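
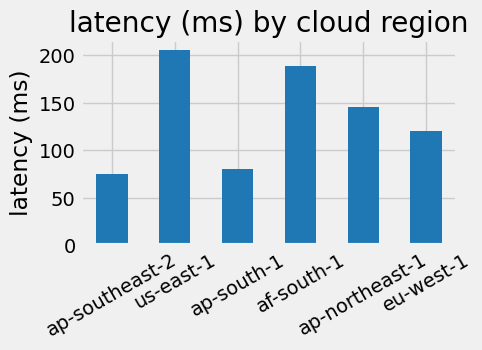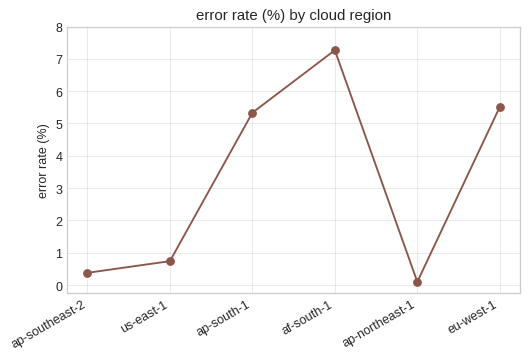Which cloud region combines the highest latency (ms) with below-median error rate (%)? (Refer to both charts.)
Chart 2 median error rate (%) ≈ 3; below-median cloud regions: ap-southeast-2, us-east-1, ap-northeast-1. Among those, us-east-1 has the highest latency (ms) (≈ 200).

us-east-1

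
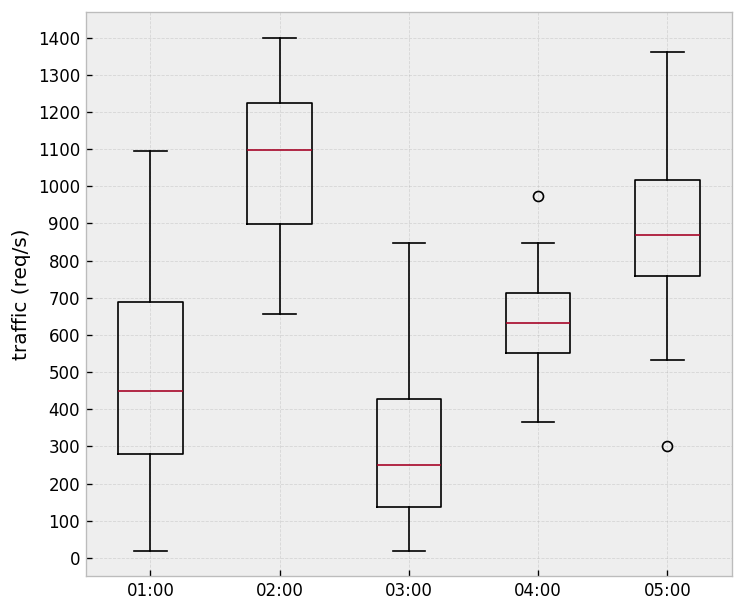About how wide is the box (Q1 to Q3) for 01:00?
≈ 400

Q3 ≈ 700, Q1 ≈ 300; IQR ≈ 400.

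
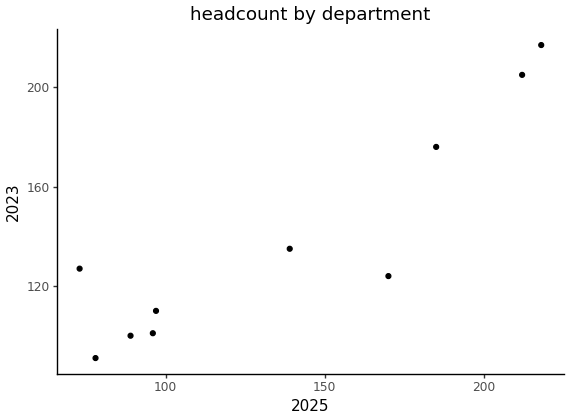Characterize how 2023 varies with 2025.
positive, strong

Points are positively correlated; strong (|r| ≈ 0.9).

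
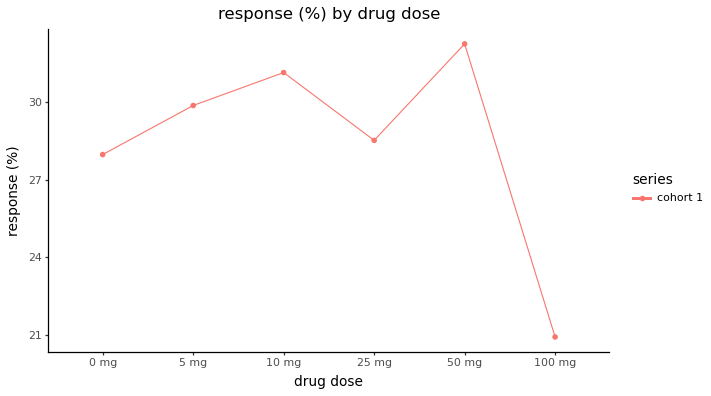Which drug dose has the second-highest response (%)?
Top 3: 50 mg ≈ 32, 10 mg ≈ 31, 5 mg ≈ 30.

10 mg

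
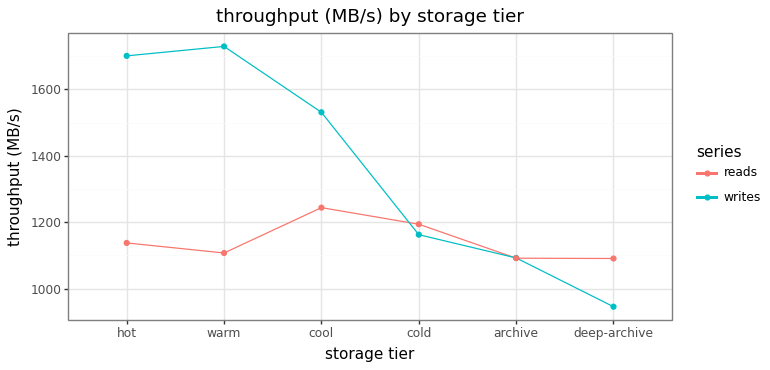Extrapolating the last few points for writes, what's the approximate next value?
Last three: 1200, 1100, 900 → slope ≈ -150/step → next ≈ 750.

≈ 750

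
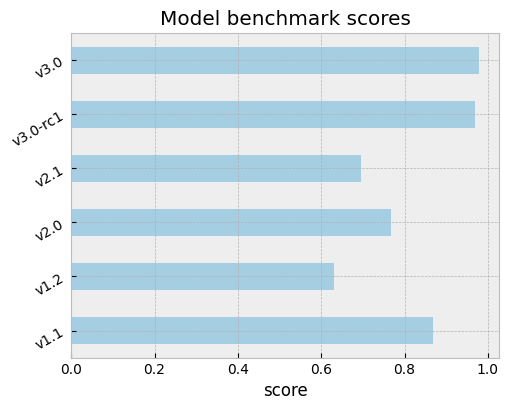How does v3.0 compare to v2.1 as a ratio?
≈ 1.43×

v3.0 ≈ 1.0, v2.1 ≈ 0.7; 1.0/0.7 ≈ 1.43.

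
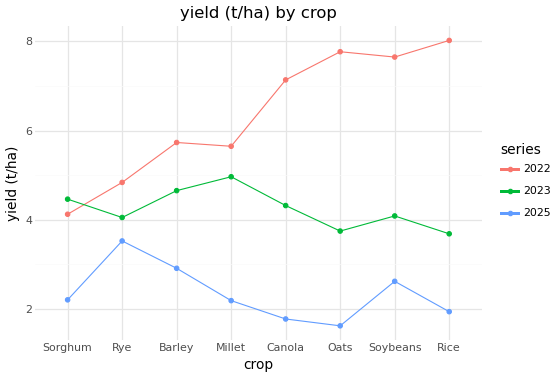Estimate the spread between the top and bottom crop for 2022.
≈ 4

Max Rice ≈ 8, min Sorghum ≈ 4; range ≈ 4.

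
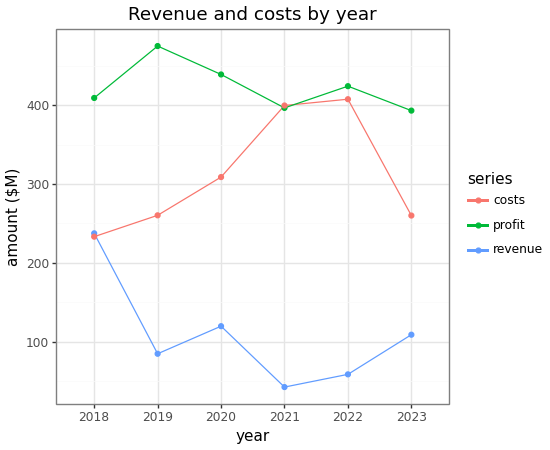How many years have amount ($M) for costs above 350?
Above 350: 2021, 2022.

2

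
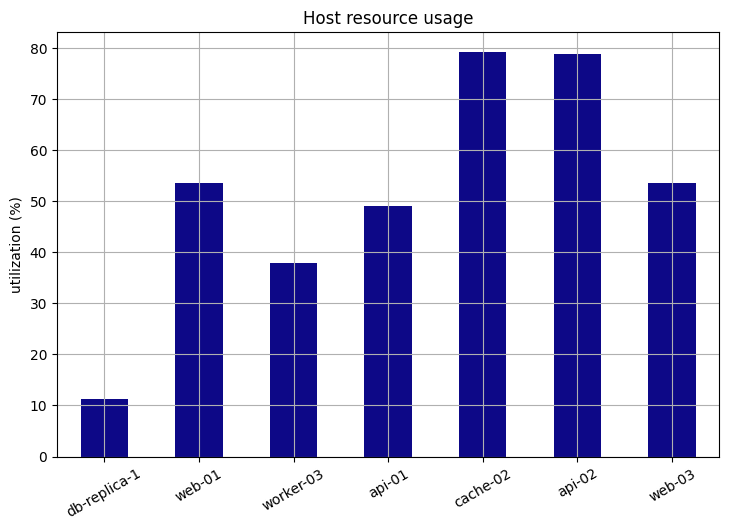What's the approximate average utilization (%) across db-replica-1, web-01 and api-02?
(10 + 50 + 80) / 3 ≈ 47.

≈ 47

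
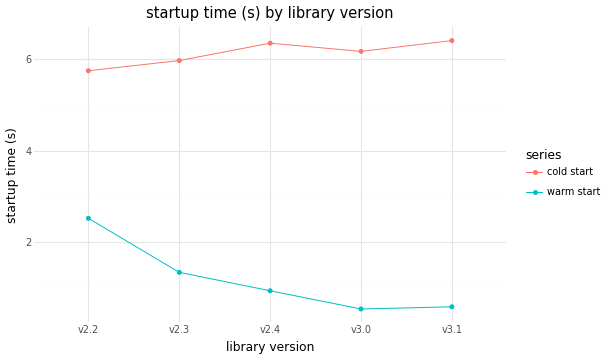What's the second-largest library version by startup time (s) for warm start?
v2.3

Top 3 for warm start: v2.2 ≈ 2.5, v2.3 ≈ 1.5, v2.4 ≈ 1.0.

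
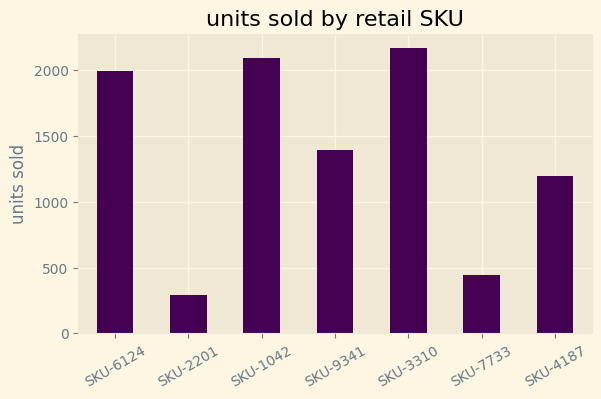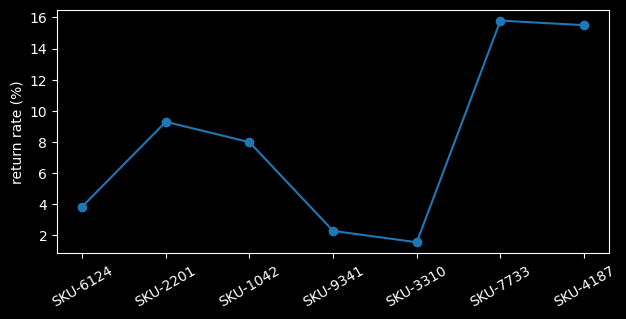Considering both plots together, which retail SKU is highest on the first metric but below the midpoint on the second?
Chart 2 median return rate (%) ≈ 8; below-median retail SKUs: SKU-6124, SKU-9341, SKU-3310. Among those, SKU-3310 has the highest units sold (≈ 2200).

SKU-3310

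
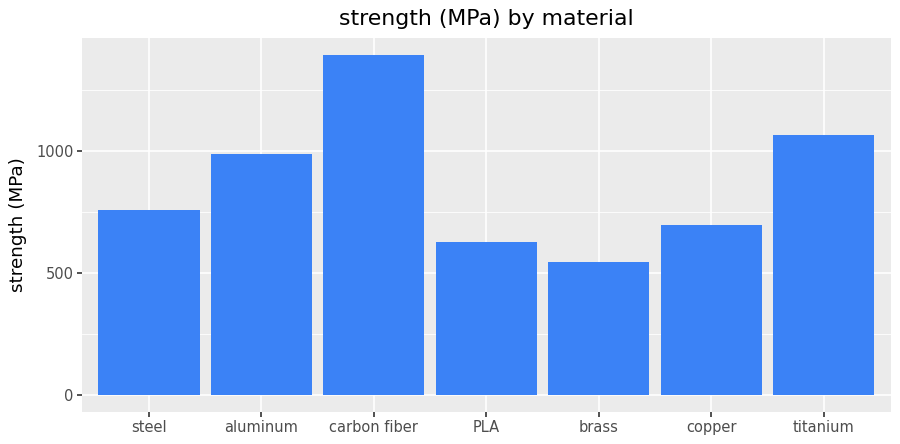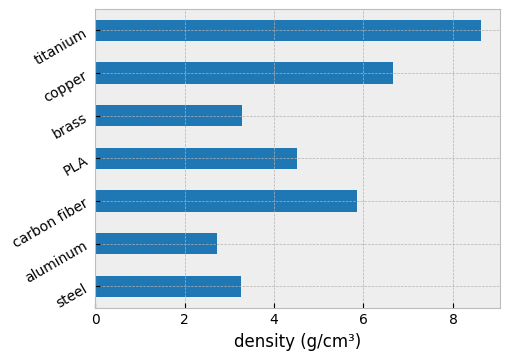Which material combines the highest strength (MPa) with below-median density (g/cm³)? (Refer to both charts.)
aluminum

Chart 2 median density (g/cm³) ≈ 5; below-median materials: steel, aluminum, brass. Among those, aluminum has the highest strength (MPa) (≈ 1000).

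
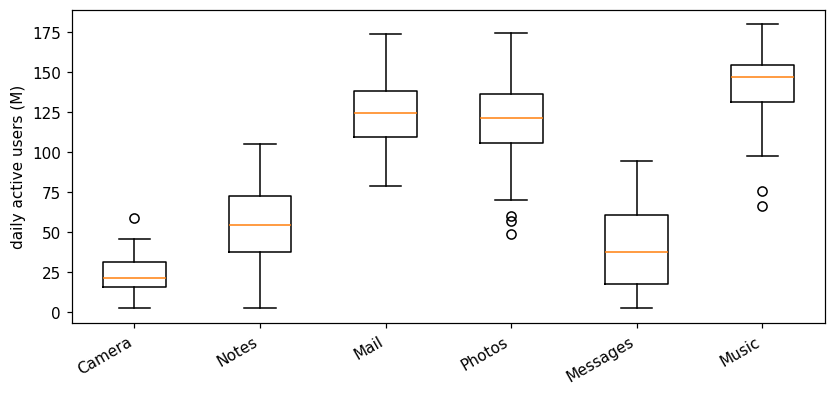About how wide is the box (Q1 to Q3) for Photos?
Q3 ≈ 140, Q1 ≈ 110; IQR ≈ 30.

≈ 30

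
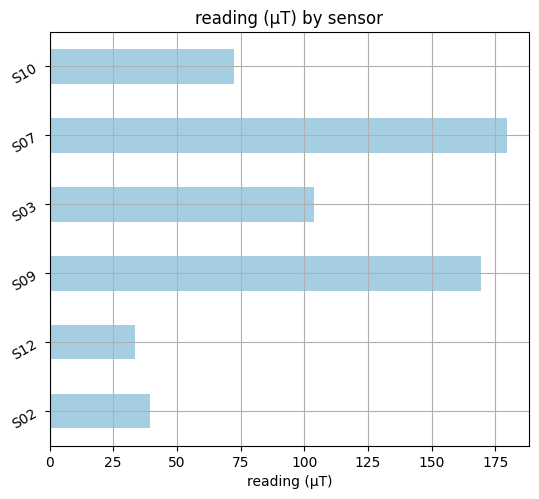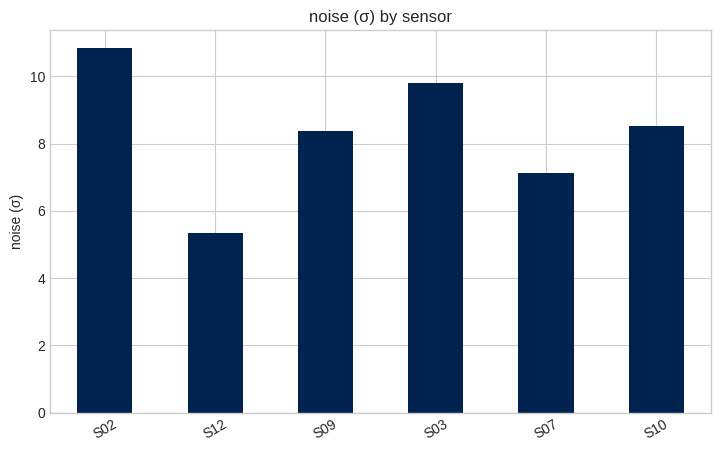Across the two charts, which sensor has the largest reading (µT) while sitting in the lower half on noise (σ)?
S07

Chart 2 median noise (σ) ≈ 8; below-median sensors: S12, S09, S07. Among those, S07 has the highest reading (µT) (≈ 180).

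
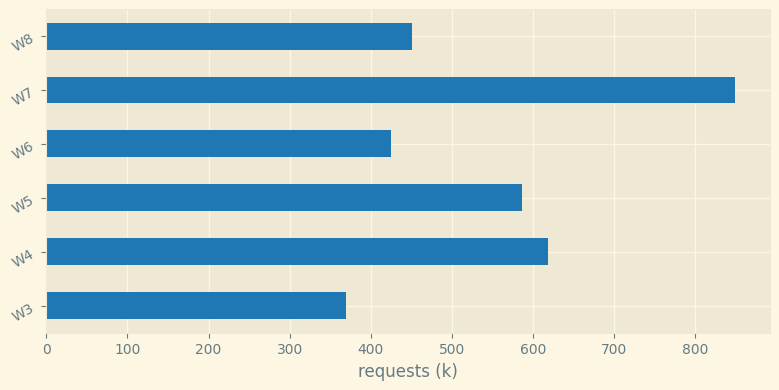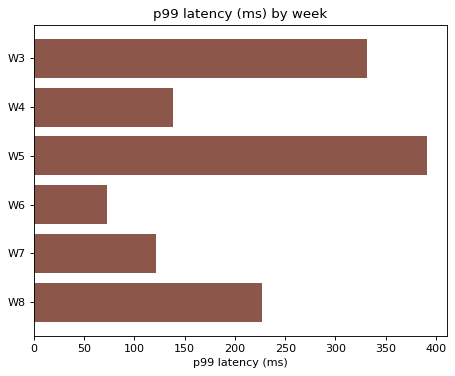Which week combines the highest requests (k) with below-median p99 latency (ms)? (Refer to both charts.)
W7

Chart 2 median p99 latency (ms) ≈ 200; below-median weeks: W4, W6, W7. Among those, W7 has the highest requests (k) (≈ 800).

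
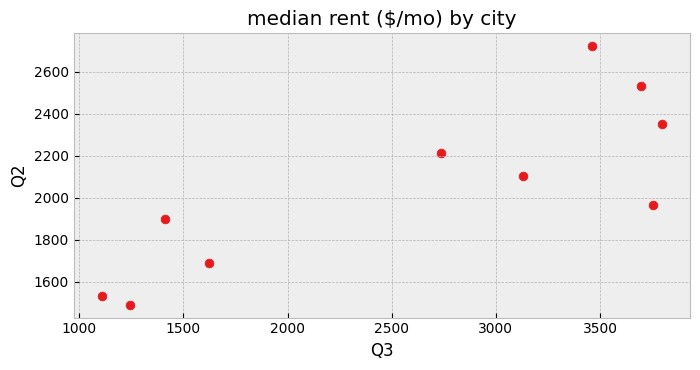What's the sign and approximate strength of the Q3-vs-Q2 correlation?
Points are positively correlated; strong (|r| ≈ 0.8).

positive, strong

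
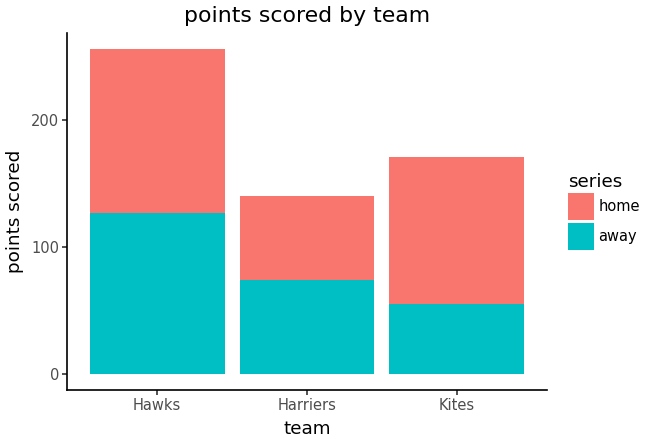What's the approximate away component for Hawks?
≈ 125

away top ≈ 125, bottom ≈ 0; segment ≈ 125.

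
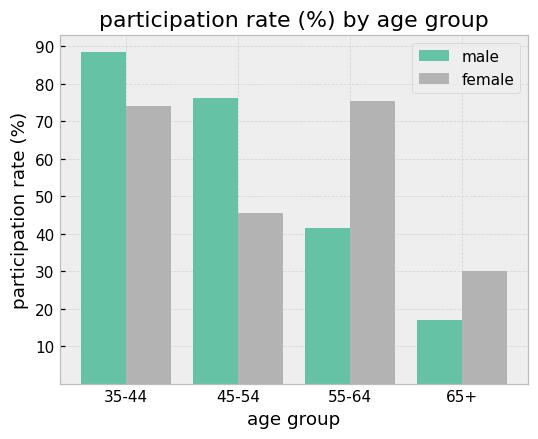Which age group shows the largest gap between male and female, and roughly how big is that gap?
55-64, ≈ 40 %

55-64: male ≈ 40, female ≈ 80 → gap ≈ 40. Next-largest (45-54) is only ≈ 30.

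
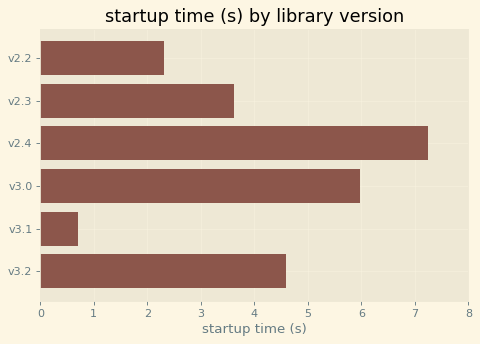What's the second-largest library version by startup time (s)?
Top 3: v2.4 ≈ 7, v3.0 ≈ 6, v3.2 ≈ 5.

v3.0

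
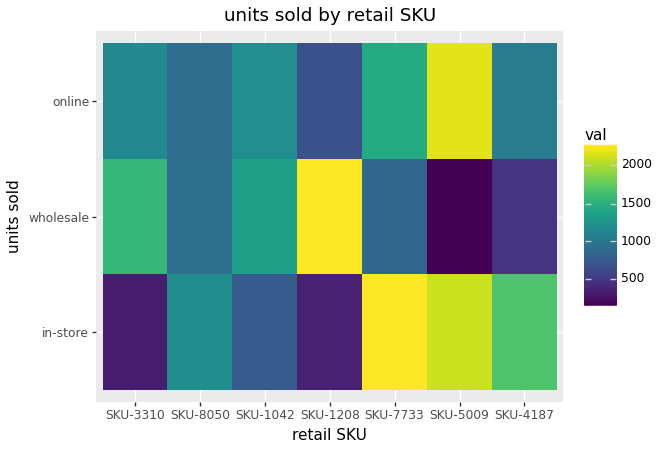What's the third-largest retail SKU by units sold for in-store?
SKU-4187

Top 4 for in-store: SKU-7733 ≈ 2200, SKU-5009 ≈ 2000, SKU-4187 ≈ 1600, SKU-8050 ≈ 1200.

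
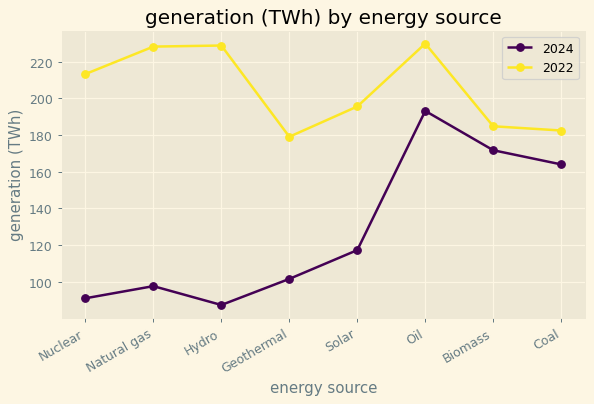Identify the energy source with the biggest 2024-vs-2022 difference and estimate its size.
Hydro, ≈ 140 TWh

Hydro: 2024 ≈ 80, 2022 ≈ 220 → gap ≈ 140. Next-largest (Natural gas) is only ≈ 120.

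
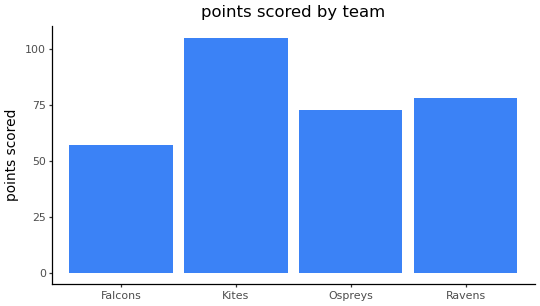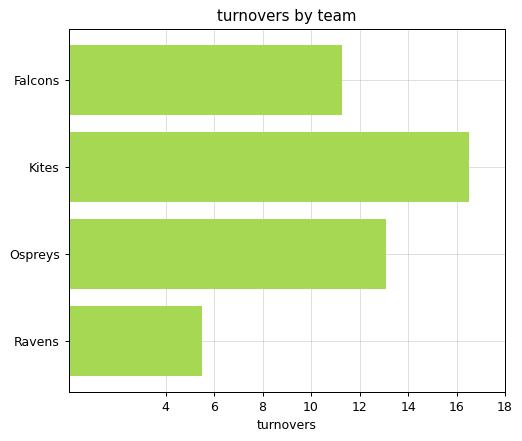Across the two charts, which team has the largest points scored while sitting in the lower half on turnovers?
Chart 2 median turnovers ≈ 12; below-median teams: Falcons, Ravens. Among those, Ravens has the highest points scored (≈ 80).

Ravens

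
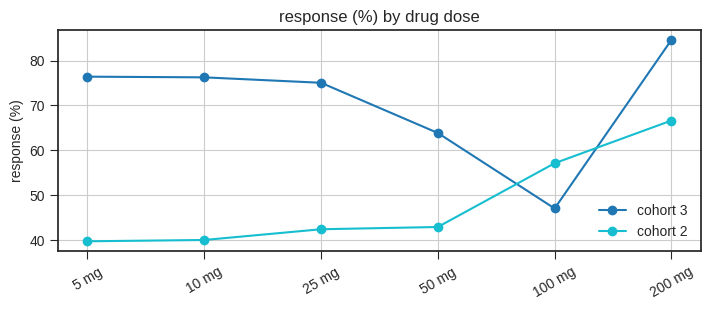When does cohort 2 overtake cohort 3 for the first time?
50 mg: cohort 2 ≈ 45 vs cohort 3 ≈ 65 (not yet); 100 mg: cohort 2 ≈ 55 vs cohort 3 ≈ 45 (first crossover).

100 mg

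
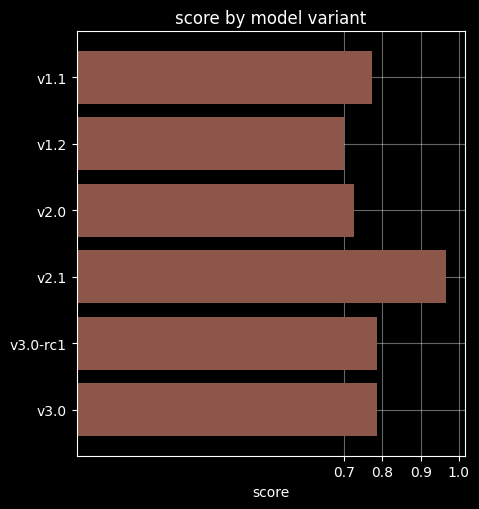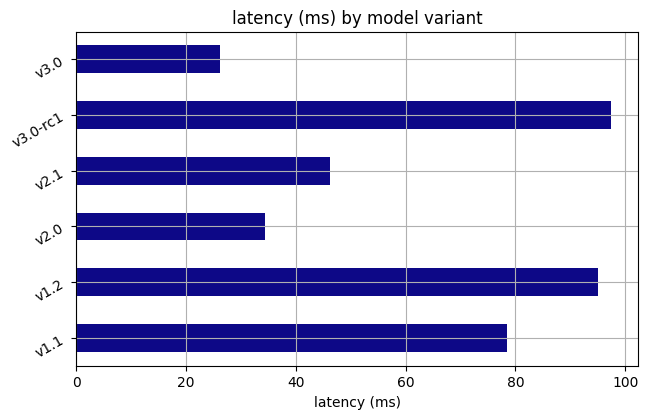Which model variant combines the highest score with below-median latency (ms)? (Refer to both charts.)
Chart 2 median latency (ms) ≈ 60; below-median model variants: v2.0, v2.1, v3.0. Among those, v2.1 has the highest score (≈ 1).

v2.1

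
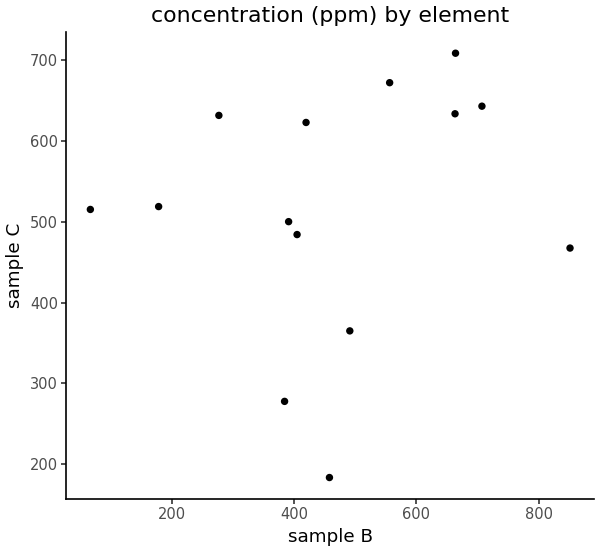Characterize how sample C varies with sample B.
no clear correlation

Points are roughly uncorrelated; weak (|r| ≈ 0.2).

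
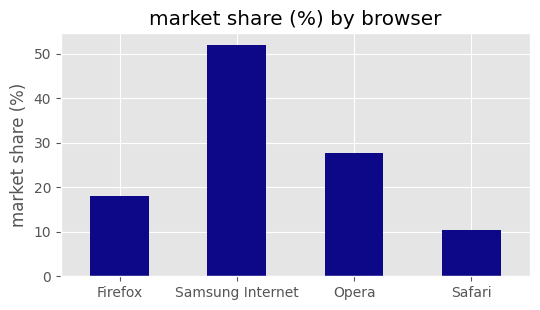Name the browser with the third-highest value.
Firefox

Top 4: Samsung Internet ≈ 50, Opera ≈ 30, Firefox ≈ 20, Safari ≈ 10.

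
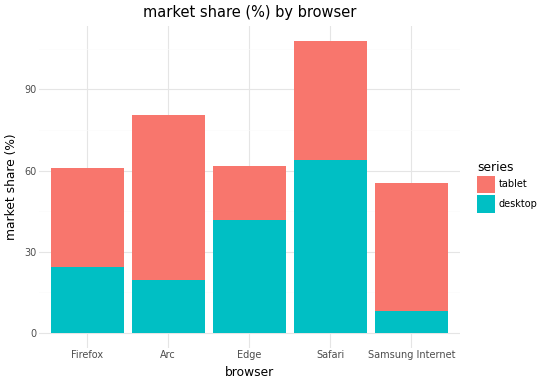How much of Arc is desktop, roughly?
desktop top ≈ 20, bottom ≈ 0; segment ≈ 20.

≈ 20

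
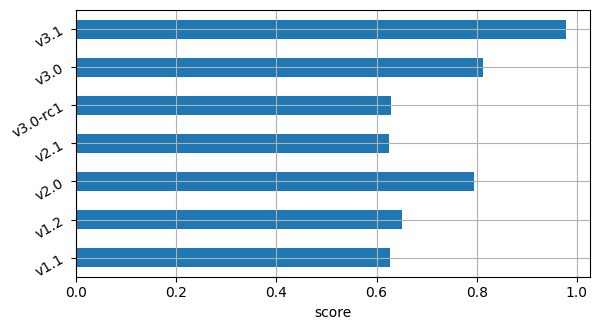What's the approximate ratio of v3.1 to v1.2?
v3.1 ≈ 1.0, v1.2 ≈ 0.7; 1.0/0.7 ≈ 1.43.

≈ 1.43×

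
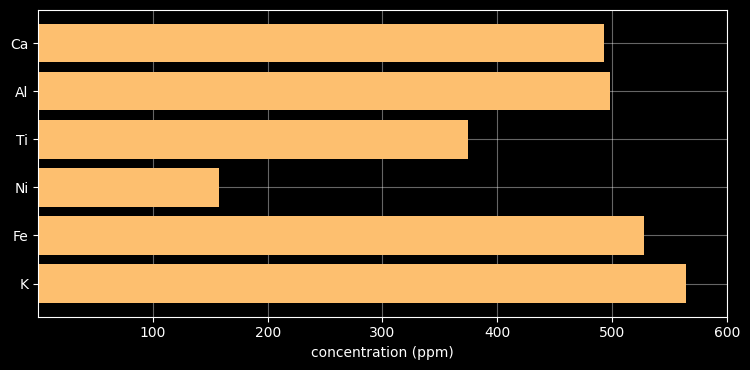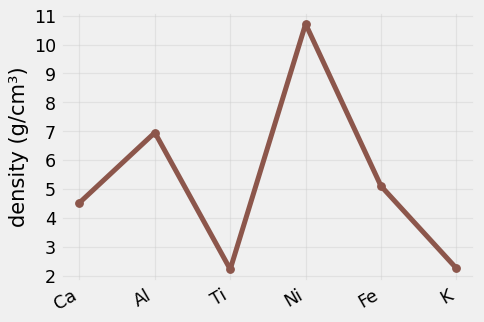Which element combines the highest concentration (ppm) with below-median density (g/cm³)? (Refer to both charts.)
K

Chart 2 median density (g/cm³) ≈ 5; below-median elements: Ca, Ti, K. Among those, K has the highest concentration (ppm) (≈ 600).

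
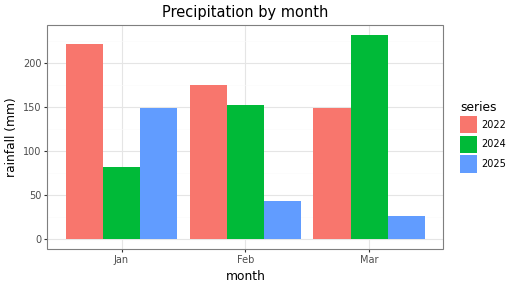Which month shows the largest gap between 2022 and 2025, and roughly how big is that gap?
Feb: 2022 ≈ 180, 2025 ≈ 40 → gap ≈ 140. Next-largest (Mar) is only ≈ 120.

Feb, ≈ 140 mm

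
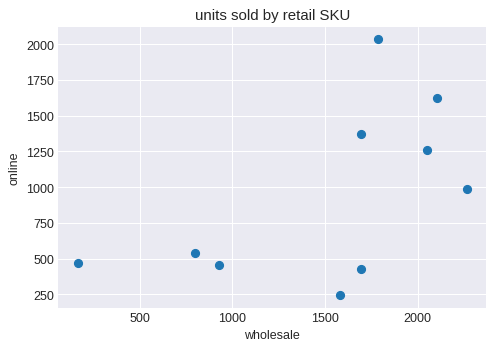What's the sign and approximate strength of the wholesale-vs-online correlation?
Points are positively correlated; moderate (|r| ≈ 0.6).

positive, moderate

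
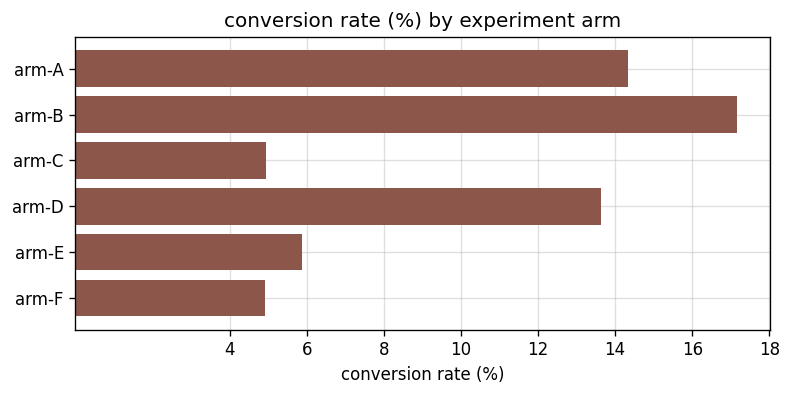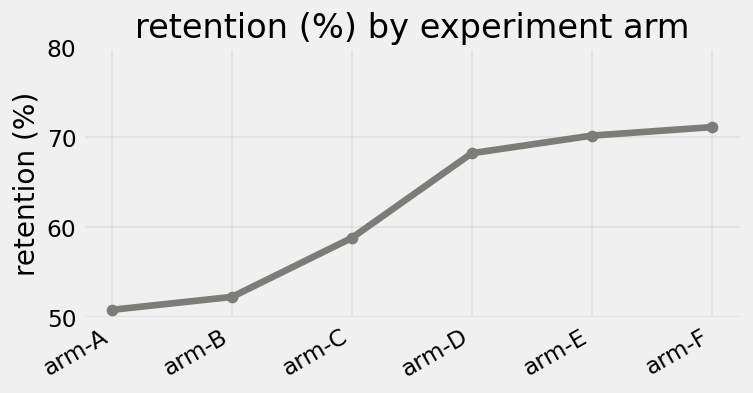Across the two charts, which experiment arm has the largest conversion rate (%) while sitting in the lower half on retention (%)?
Chart 2 median retention (%) ≈ 60; below-median experiment arms: arm-A, arm-B, arm-C. Among those, arm-B has the highest conversion rate (%) (≈ 18).

arm-B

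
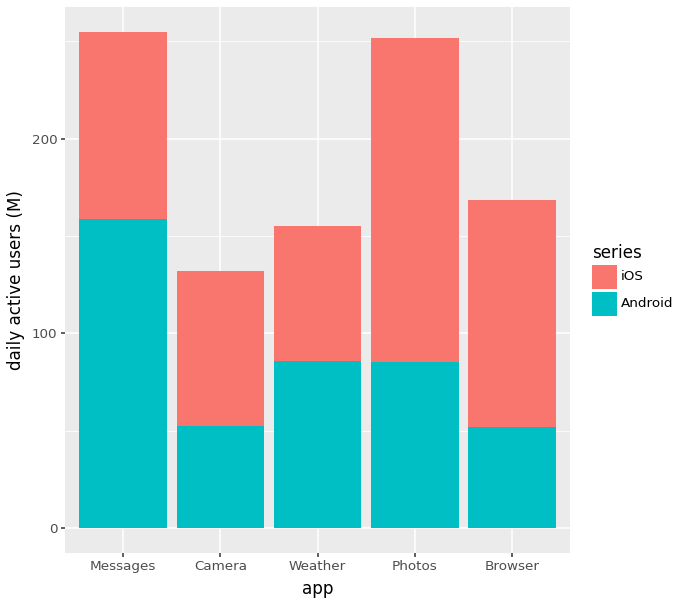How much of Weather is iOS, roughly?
≈ 75

iOS top ≈ 150, bottom ≈ 75; segment ≈ 75.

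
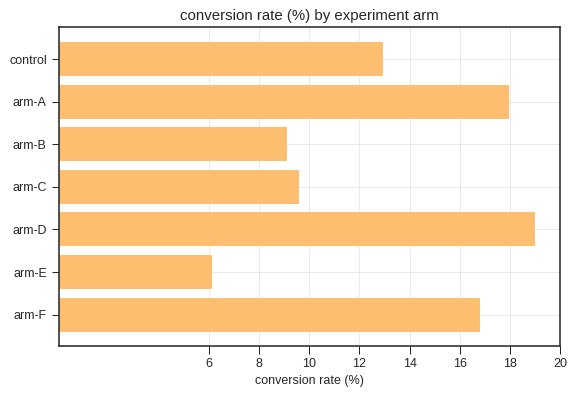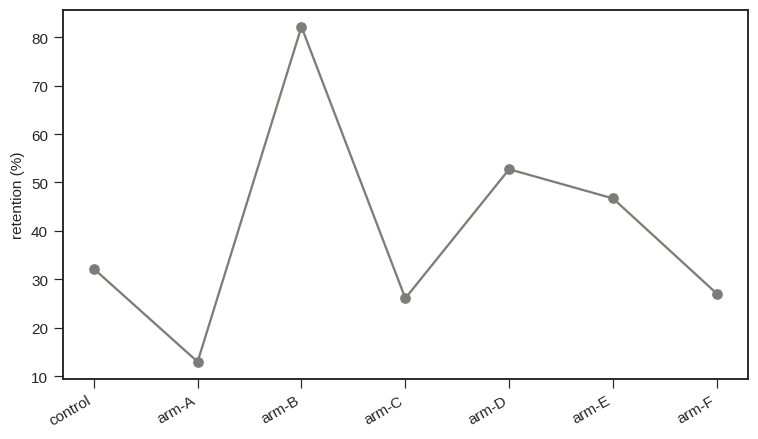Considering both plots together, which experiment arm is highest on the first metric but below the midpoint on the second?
arm-A

Chart 2 median retention (%) ≈ 30; below-median experiment arms: arm-A, arm-C, arm-F. Among those, arm-A has the highest conversion rate (%) (≈ 18).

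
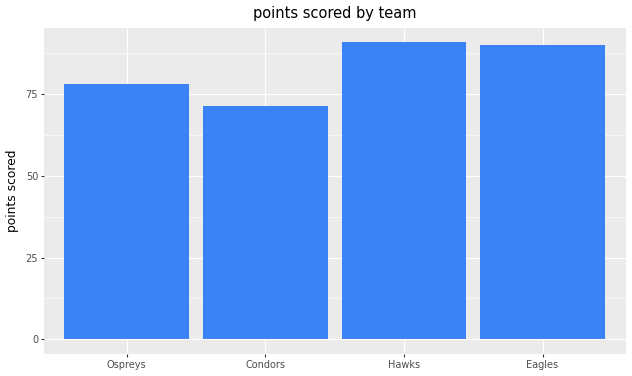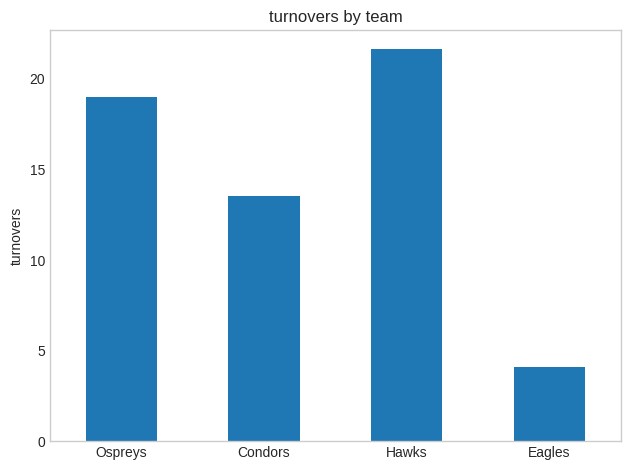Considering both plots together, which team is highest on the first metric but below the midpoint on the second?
Eagles

Chart 2 median turnovers ≈ 16; below-median teams: Condors, Eagles. Among those, Eagles has the highest points scored (≈ 90).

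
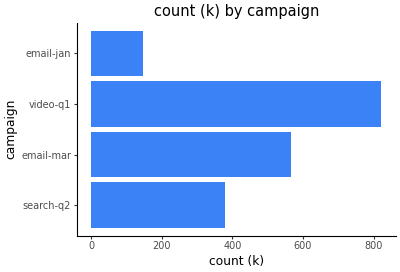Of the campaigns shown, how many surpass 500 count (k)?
2

Above 500: email-mar, video-q1.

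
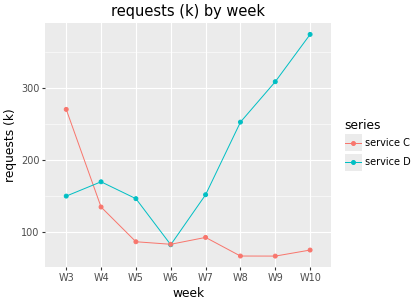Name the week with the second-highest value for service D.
Top 3 for service D: W10 ≈ 350, W9 ≈ 300, W8 ≈ 250.

W9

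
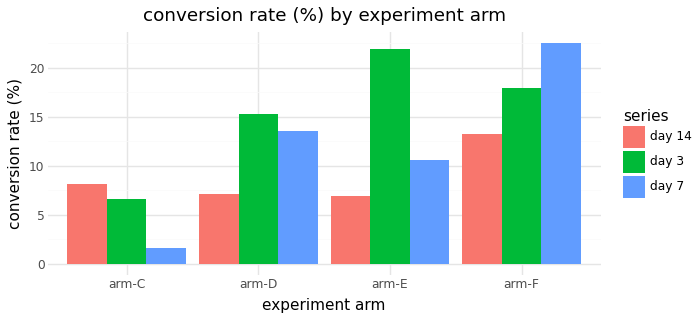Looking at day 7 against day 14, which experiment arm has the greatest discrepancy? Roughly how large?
arm-F: day 7 ≈ 22, day 14 ≈ 14 → gap ≈ 8. Next-largest (arm-C) is only ≈ 6.

arm-F, ≈ 8 %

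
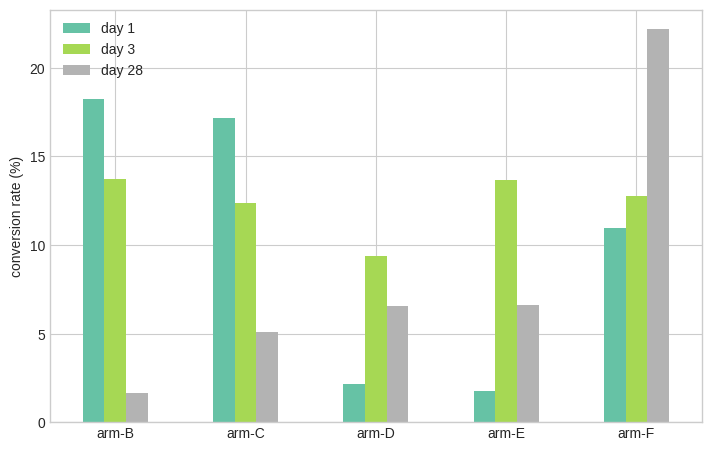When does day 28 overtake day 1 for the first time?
arm-C: day 28 ≈ 6 vs day 1 ≈ 18 (not yet); arm-D: day 28 ≈ 6 vs day 1 ≈ 2 (first crossover).

arm-D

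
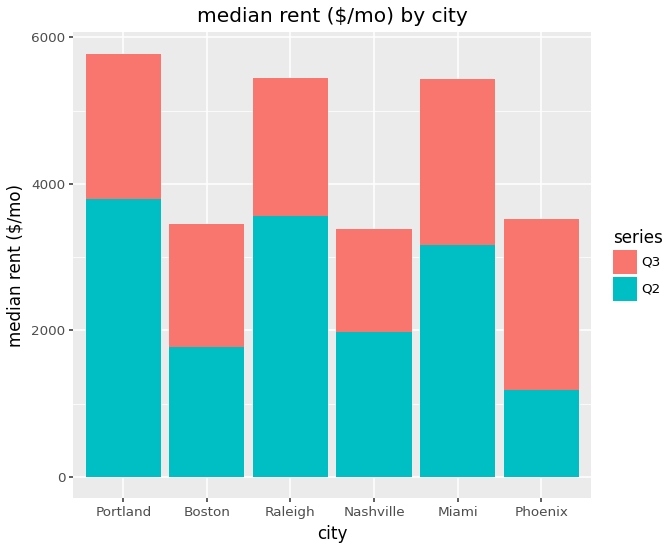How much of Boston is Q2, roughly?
≈ 2000

Q2 top ≈ 2000, bottom ≈ 0; segment ≈ 2000.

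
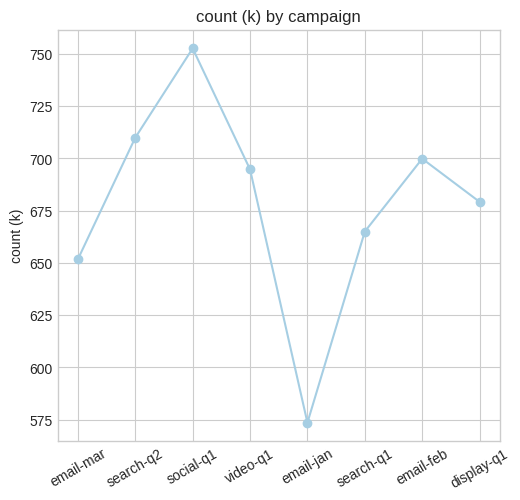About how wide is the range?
≈ 180

Max social-q1 ≈ 760, min email-jan ≈ 580; range ≈ 180.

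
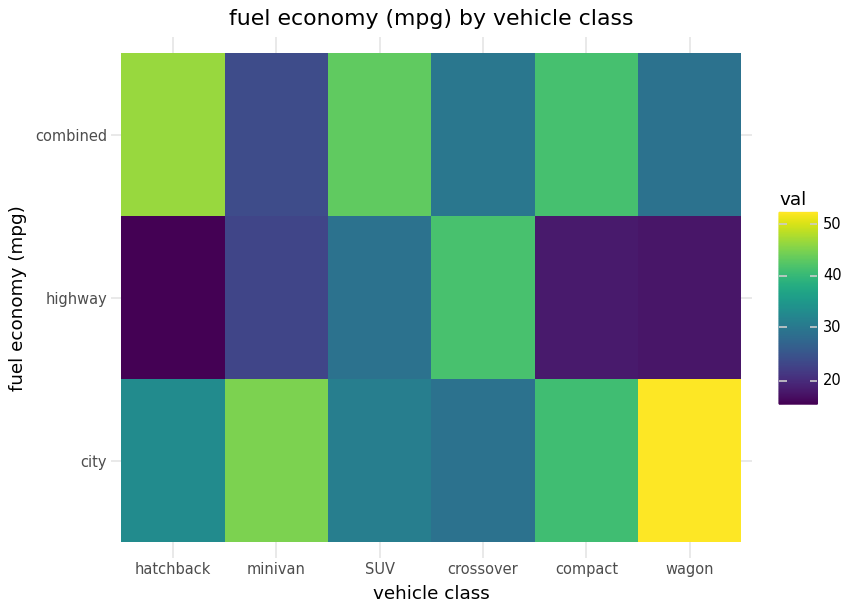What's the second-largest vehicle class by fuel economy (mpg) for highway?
Top 3 for highway: crossover ≈ 40, SUV ≈ 30, minivan ≈ 25.

SUV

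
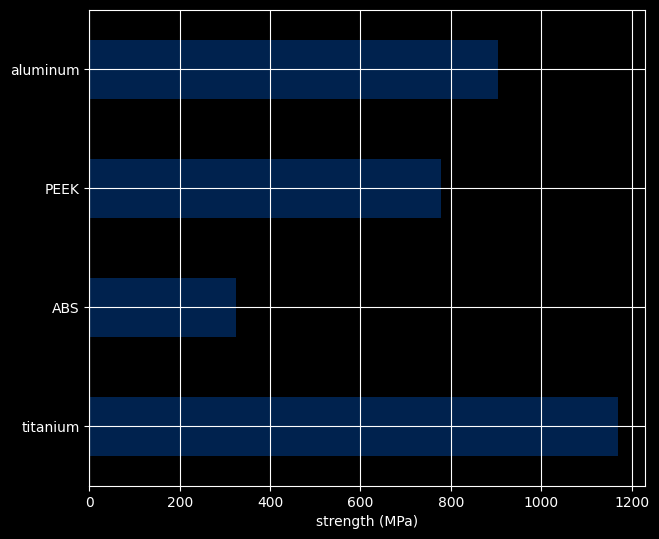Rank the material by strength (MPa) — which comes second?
aluminum

Top 3: titanium ≈ 1200, aluminum ≈ 900, PEEK ≈ 800.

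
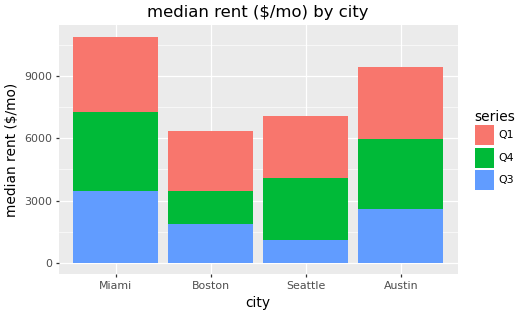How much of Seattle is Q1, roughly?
Q1 top ≈ 7000, bottom ≈ 4000; segment ≈ 3000.

≈ 3000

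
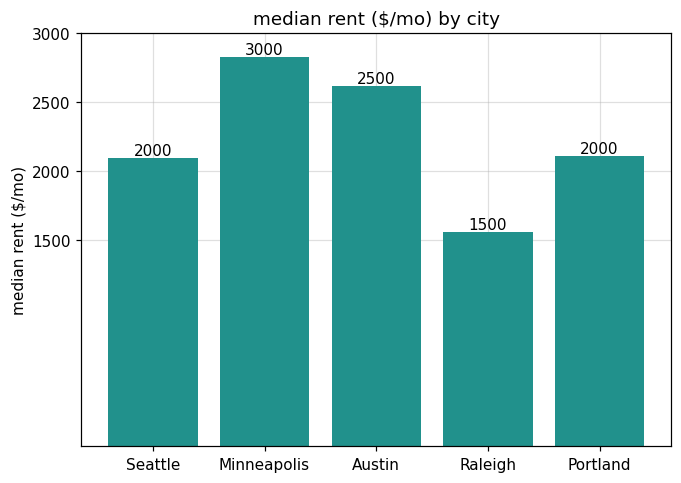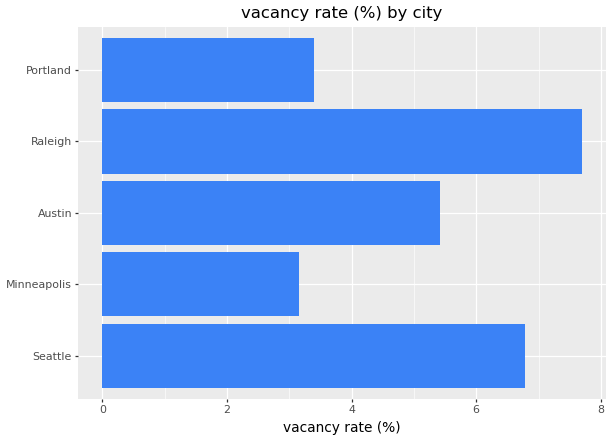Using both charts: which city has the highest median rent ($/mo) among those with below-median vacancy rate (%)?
Minneapolis

Chart 2 median vacancy rate (%) ≈ 5; below-median cities: Minneapolis, Portland. Among those, Minneapolis has the highest median rent ($/mo) (≈ 3000).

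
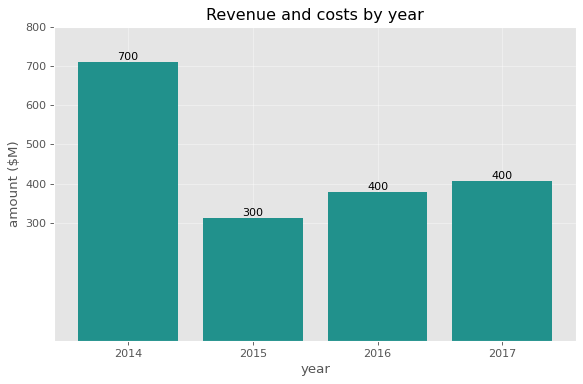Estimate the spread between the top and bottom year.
Max 2014 ≈ 700, min 2015 ≈ 300; range ≈ 400.

≈ 400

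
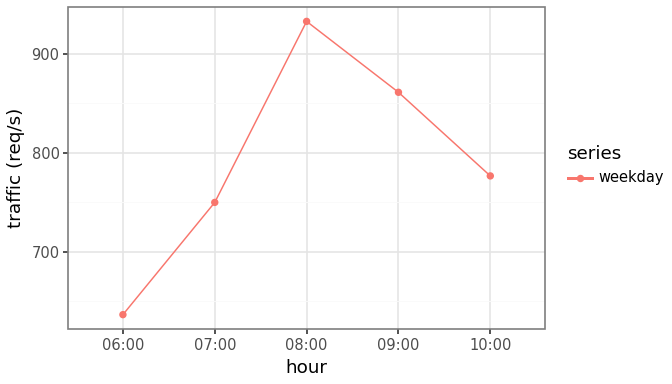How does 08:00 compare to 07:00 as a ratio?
08:00 ≈ 925, 07:00 ≈ 750; 925/750 ≈ 1.23.

≈ 1.23×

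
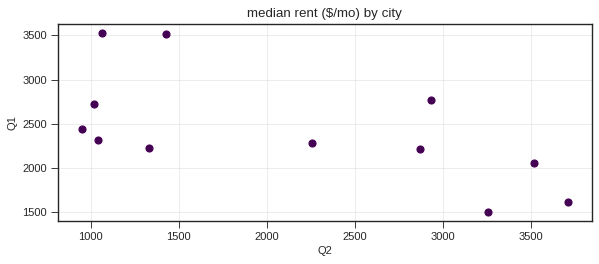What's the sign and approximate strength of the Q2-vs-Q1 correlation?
negative, moderate

Points are negatively correlated; moderate (|r| ≈ 0.6).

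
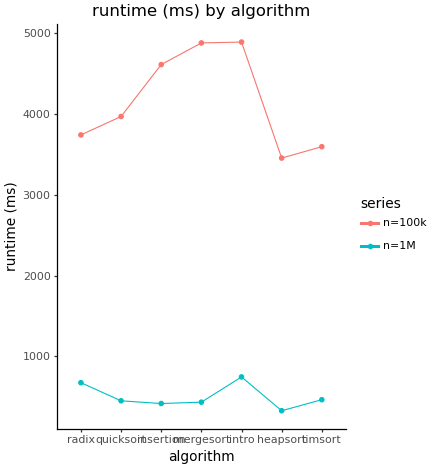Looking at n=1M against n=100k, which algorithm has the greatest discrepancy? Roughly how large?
mergesort: n=1M ≈ 500, n=100k ≈ 5000 → gap ≈ 4500. Next-largest (insertion) is only ≈ 4000.

mergesort, ≈ 4500 ms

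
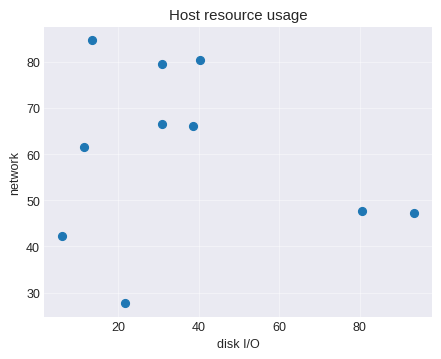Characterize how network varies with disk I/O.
no clear correlation

Points are roughly uncorrelated; weak (|r| ≈ 0.2).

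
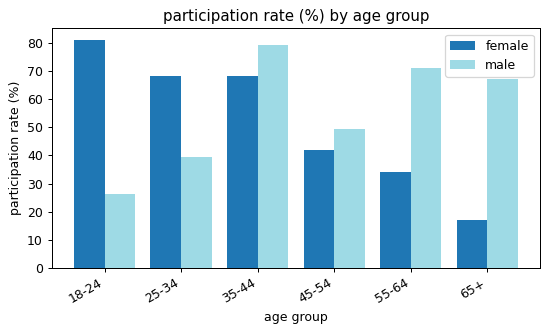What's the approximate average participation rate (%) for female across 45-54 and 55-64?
(40 + 30) / 2 ≈ 35.

≈ 35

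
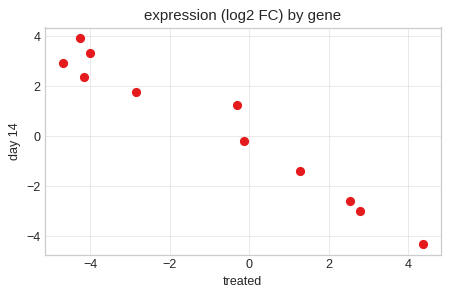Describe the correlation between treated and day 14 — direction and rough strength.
negative, strong

Points are negatively correlated; strong (|r| ≈ 1.0).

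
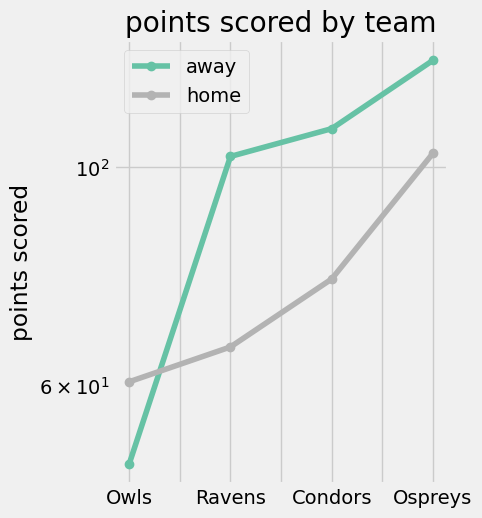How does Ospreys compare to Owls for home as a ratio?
Ospreys ≈ 100, Owls ≈ 60; 100/60 ≈ 1.67.

≈ 1.67×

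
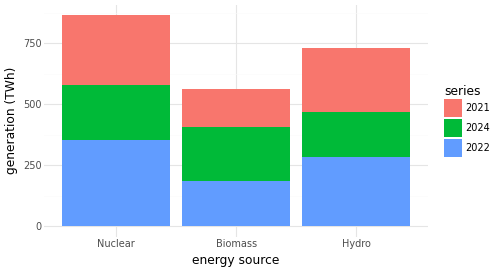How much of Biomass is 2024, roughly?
≈ 200

2024 top ≈ 400, bottom ≈ 200; segment ≈ 200.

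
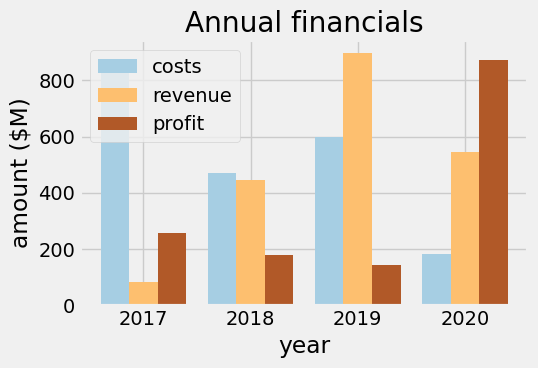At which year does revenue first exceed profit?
2018

2017: revenue ≈ 100 vs profit ≈ 300 (not yet); 2018: revenue ≈ 400 vs profit ≈ 200 (first crossover).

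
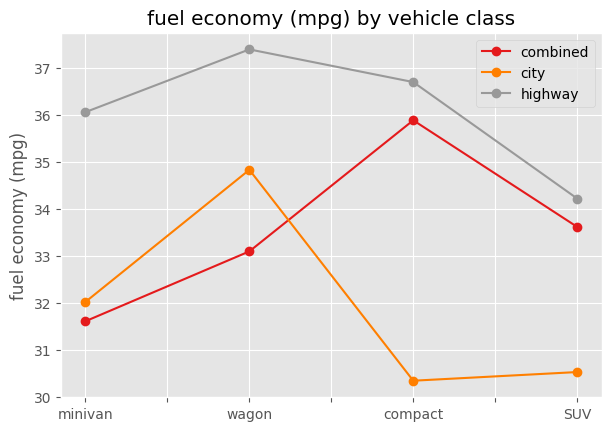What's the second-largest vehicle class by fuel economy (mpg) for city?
Top 3 for city: wagon ≈ 35, minivan ≈ 32, SUV ≈ 31.

minivan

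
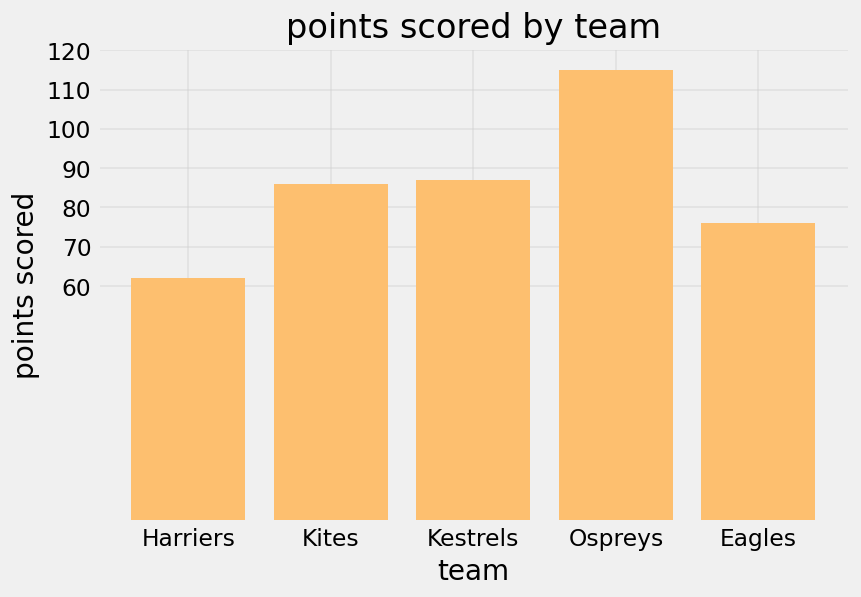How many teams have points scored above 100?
1

Above 100: Ospreys.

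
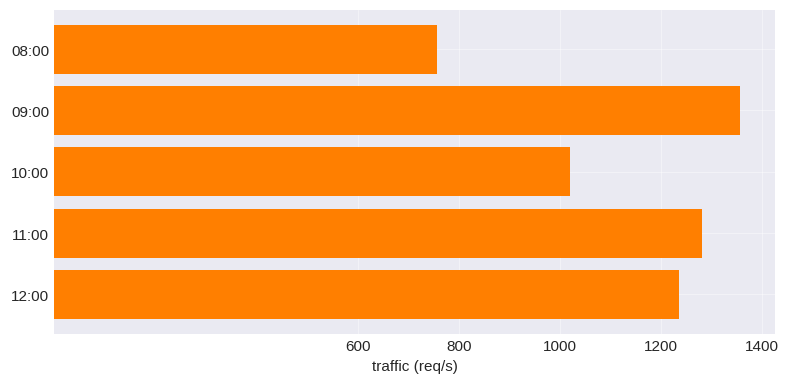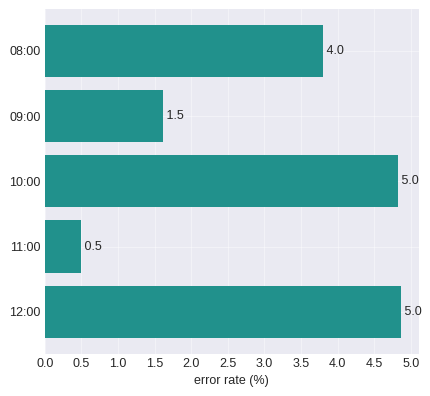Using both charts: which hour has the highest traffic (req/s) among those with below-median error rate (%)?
Chart 2 median error rate (%) ≈ 4; below-median hours: 09:00, 11:00. Among those, 09:00 has the highest traffic (req/s) (≈ 1400).

09:00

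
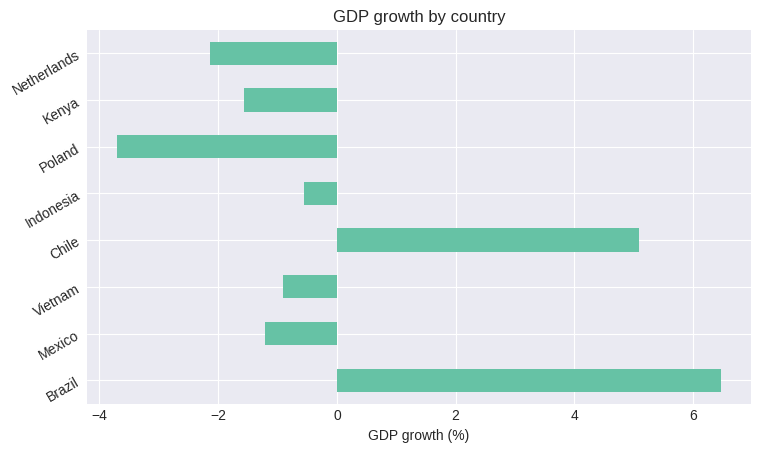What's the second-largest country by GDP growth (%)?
Top 3: Brazil ≈ 6, Chile ≈ 5, Indonesia ≈ -1.

Chile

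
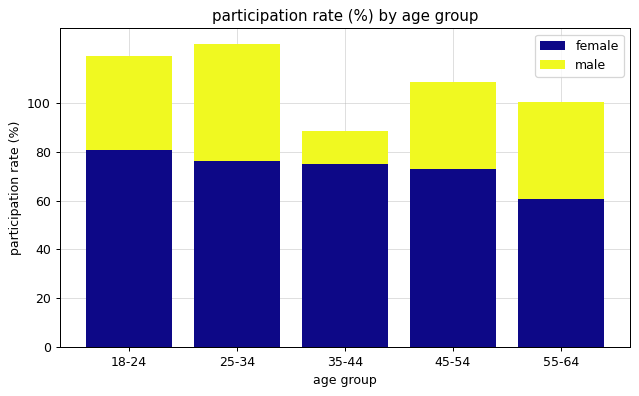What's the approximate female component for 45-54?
≈ 80

female top ≈ 80, bottom ≈ 0; segment ≈ 80.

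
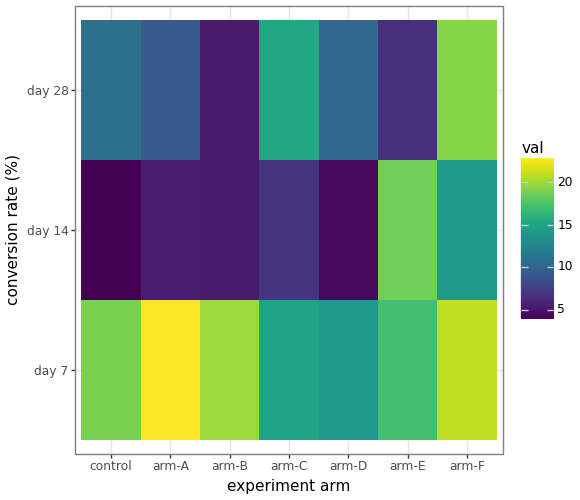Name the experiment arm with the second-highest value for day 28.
arm-C

Top 3 for day 28: arm-F ≈ 20, arm-C ≈ 16, control ≈ 10.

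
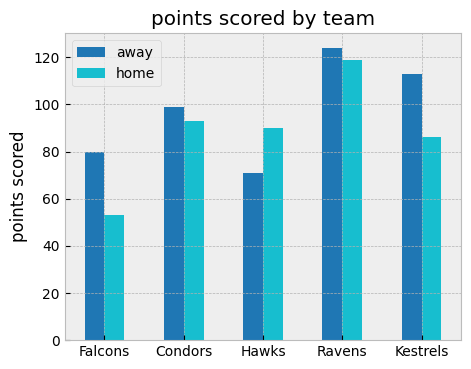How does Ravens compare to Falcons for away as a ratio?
Ravens ≈ 120, Falcons ≈ 80; 120/80 ≈ 1.5.

≈ 1.5×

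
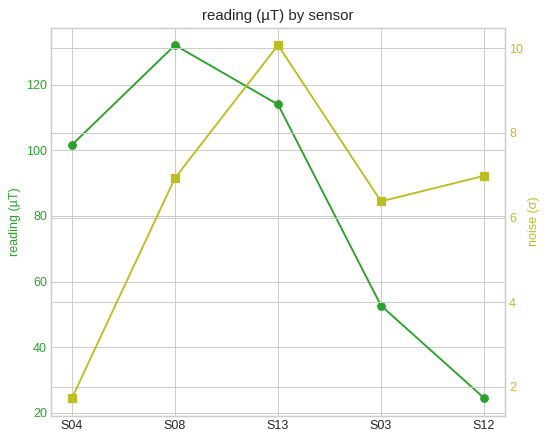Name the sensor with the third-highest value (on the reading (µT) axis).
S04

Top 4 (on the reading (µT) axis): S08 ≈ 130, S13 ≈ 110, S04 ≈ 100, S03 ≈ 50.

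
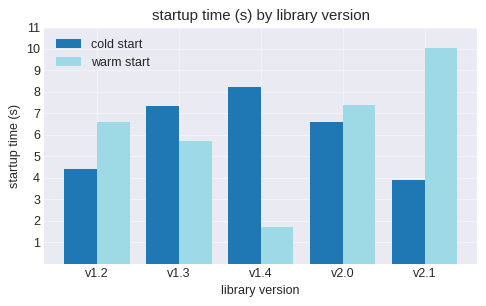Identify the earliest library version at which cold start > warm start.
v1.3

v1.2: cold start ≈ 4 vs warm start ≈ 7 (not yet); v1.3: cold start ≈ 7 vs warm start ≈ 6 (first crossover).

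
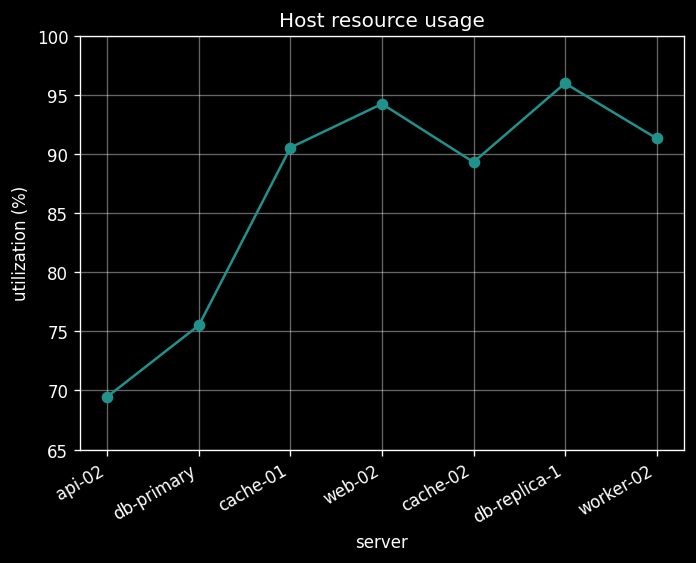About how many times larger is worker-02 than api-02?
worker-02 ≈ 90, api-02 ≈ 70; 90/70 ≈ 1.29.

≈ 1.29×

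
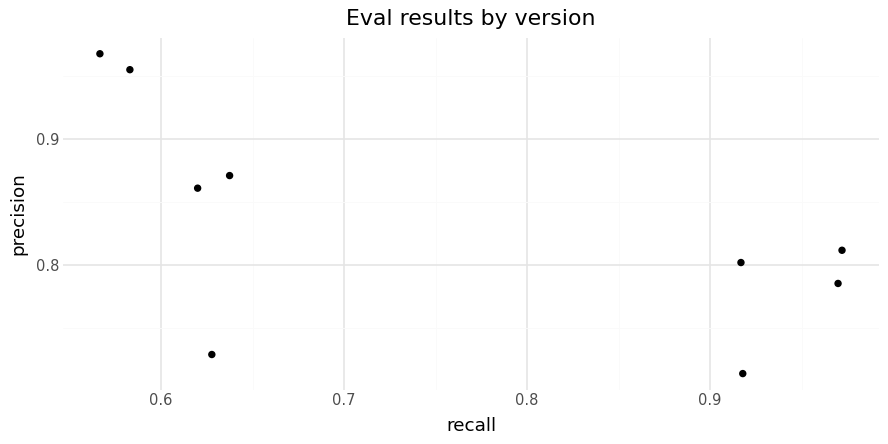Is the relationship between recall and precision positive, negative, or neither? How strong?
Points are negatively correlated; moderate (|r| ≈ 0.6).

negative, moderate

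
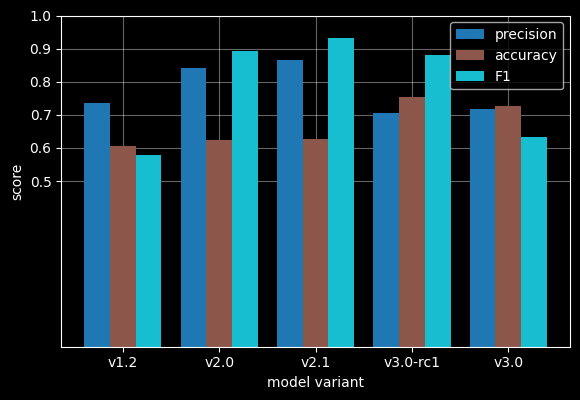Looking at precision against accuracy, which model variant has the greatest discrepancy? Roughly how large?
v2.1, ≈ 0.3

v2.1: precision ≈ 0.9, accuracy ≈ 0.6 → gap ≈ 0.3. Next-largest (v2.0) is only ≈ 0.2.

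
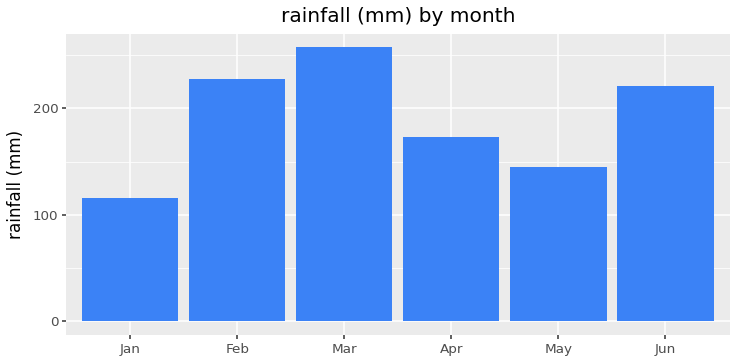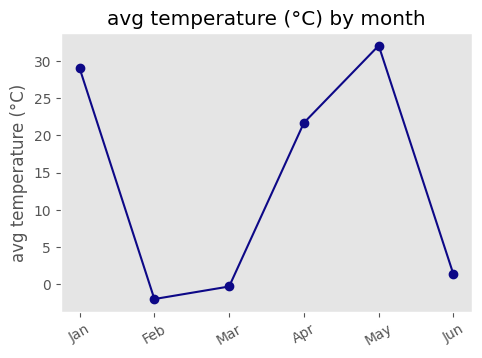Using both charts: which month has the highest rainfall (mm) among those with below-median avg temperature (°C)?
Chart 2 median avg temperature (°C) ≈ 10; below-median months: Feb, Mar, Jun. Among those, Mar has the highest rainfall (mm) (≈ 250).

Mar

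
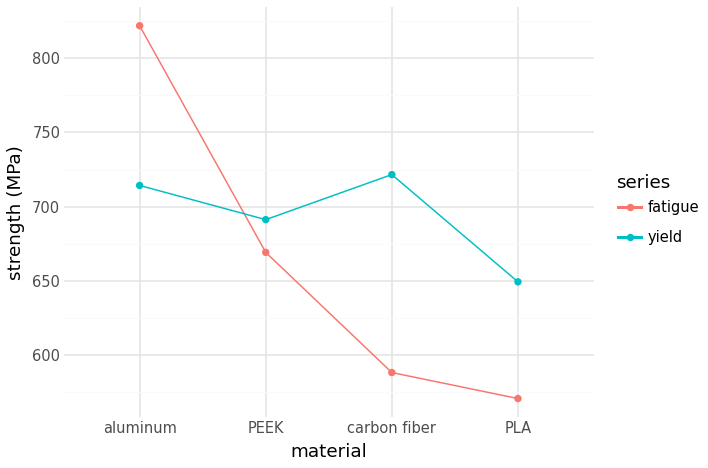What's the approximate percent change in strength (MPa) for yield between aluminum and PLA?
≈ -10.3%

aluminum ≈ 725, PLA ≈ 650; (650 − 725) / 725 ≈ -10.3%.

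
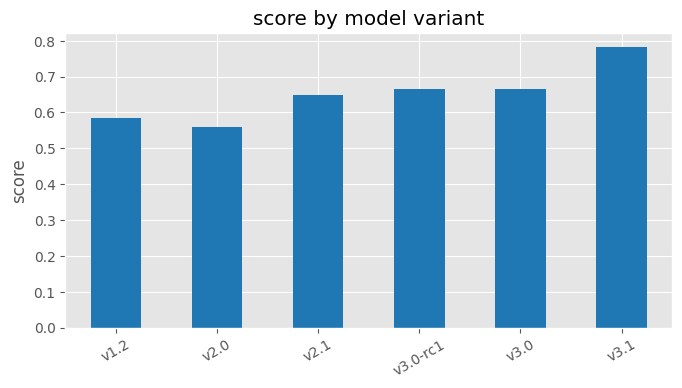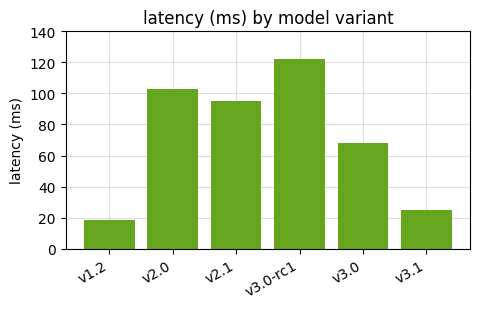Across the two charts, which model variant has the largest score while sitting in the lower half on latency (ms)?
Chart 2 median latency (ms) ≈ 80; below-median model variants: v1.2, v3.0, v3.1. Among those, v3.1 has the highest score (≈ 0.8).

v3.1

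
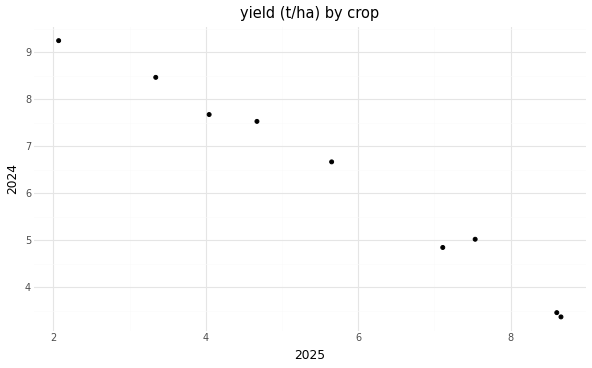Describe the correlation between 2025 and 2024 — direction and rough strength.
negative, strong

Points are negatively correlated; strong (|r| ≈ 1.0).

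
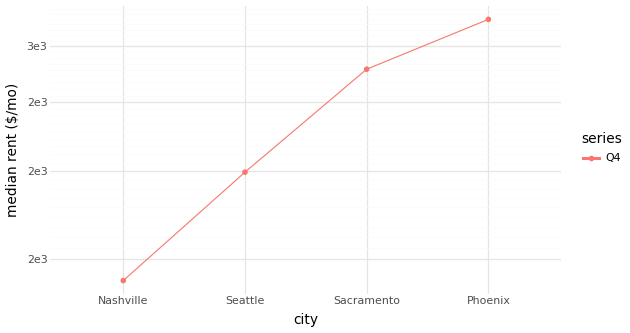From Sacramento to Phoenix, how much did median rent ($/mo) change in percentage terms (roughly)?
Sacramento ≈ 2800, Phoenix ≈ 3200; (3200 − 2800) / 2800 ≈ +14.3%.

≈ +14.3%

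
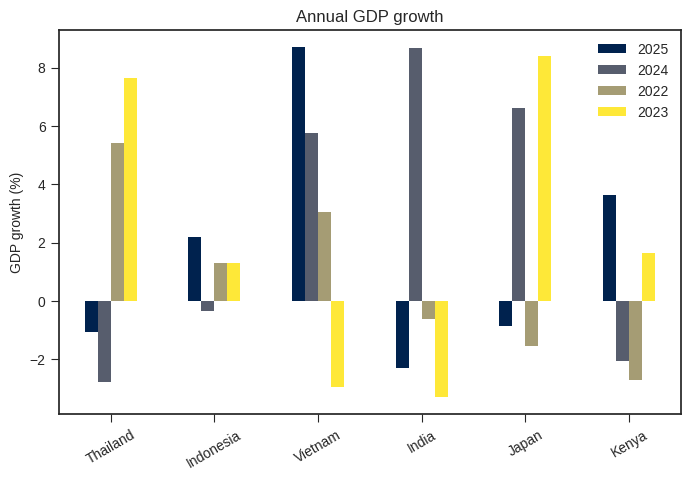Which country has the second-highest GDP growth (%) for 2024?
Top 3 for 2024: India ≈ 9, Japan ≈ 7, Vietnam ≈ 6.

Japan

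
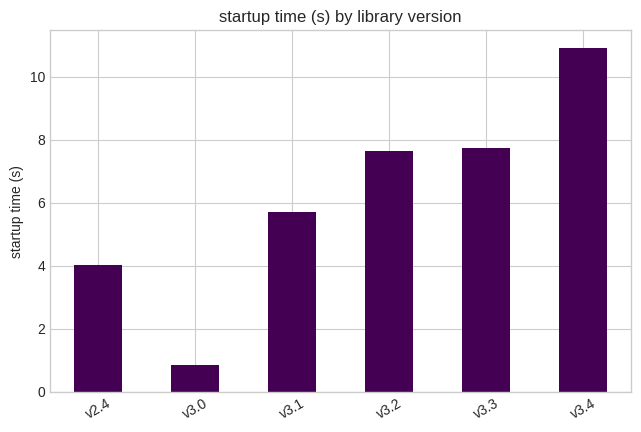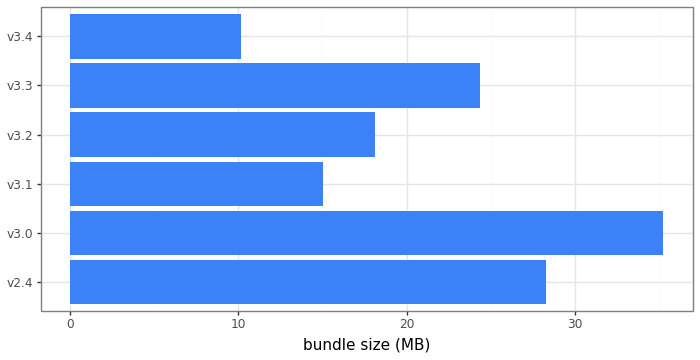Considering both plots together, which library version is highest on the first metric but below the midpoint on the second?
v3.4

Chart 2 median bundle size (MB) ≈ 20; below-median library versions: v3.1, v3.2, v3.4. Among those, v3.4 has the highest startup time (s) (≈ 10).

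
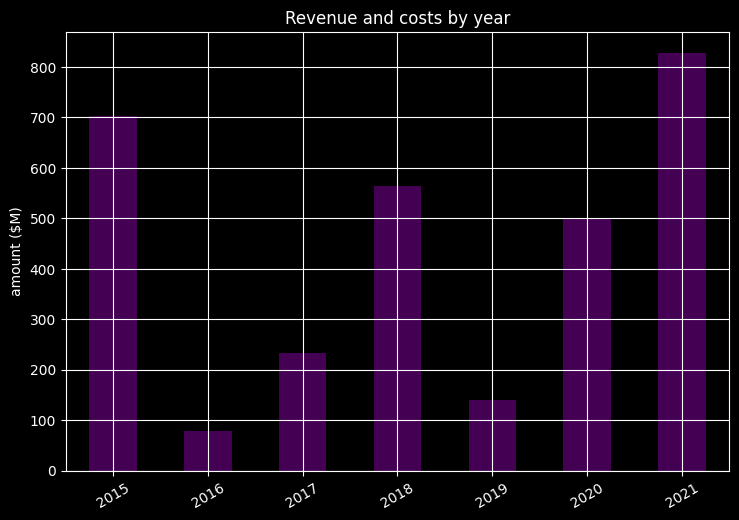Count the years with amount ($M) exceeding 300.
4

Above 300: 2015, 2018, 2020, 2021.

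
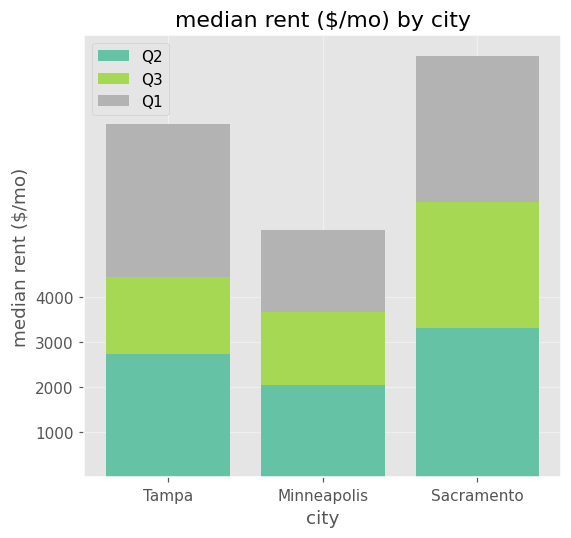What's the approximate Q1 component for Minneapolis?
≈ 2000

Q1 top ≈ 6000, bottom ≈ 4000; segment ≈ 2000.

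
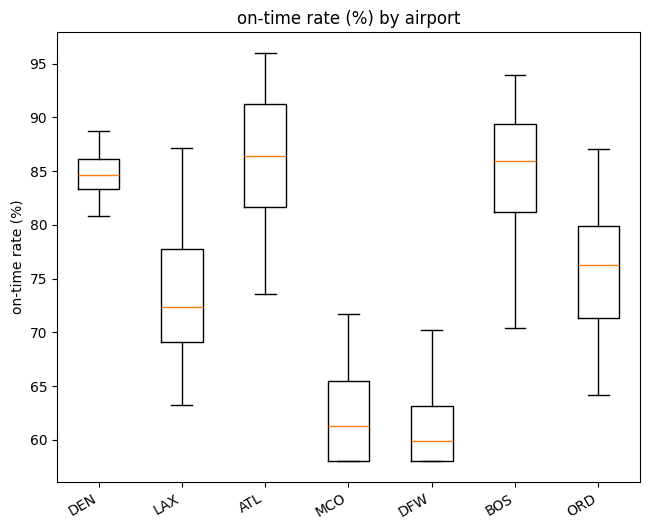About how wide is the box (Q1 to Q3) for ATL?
≈ 10

Q3 ≈ 90, Q1 ≈ 80; IQR ≈ 10.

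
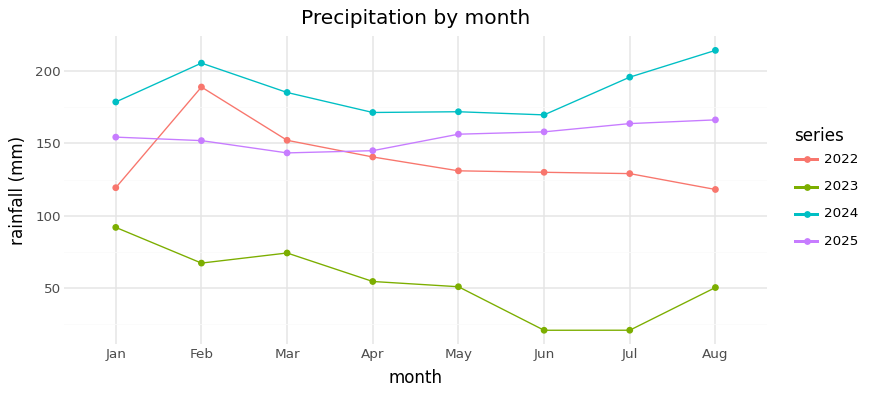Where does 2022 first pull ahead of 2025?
Jan: 2022 ≈ 120 vs 2025 ≈ 160 (not yet); Feb: 2022 ≈ 180 vs 2025 ≈ 160 (first crossover).

Feb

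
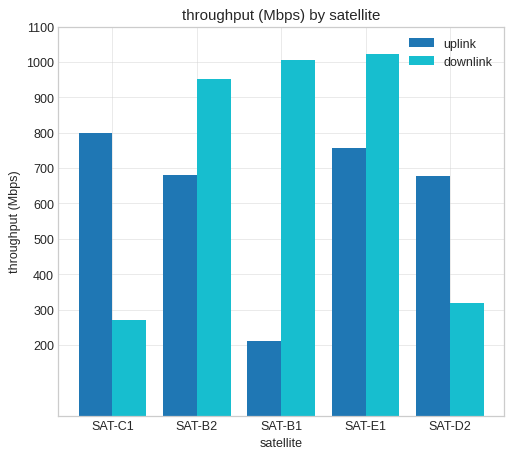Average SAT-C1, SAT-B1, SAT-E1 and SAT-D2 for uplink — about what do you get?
≈ 625

(800 + 200 + 800 + 700) / 4 ≈ 625.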